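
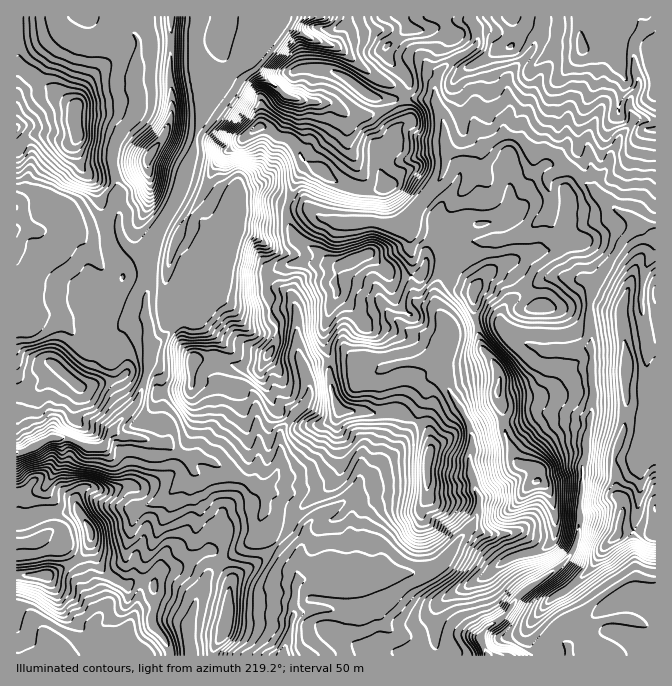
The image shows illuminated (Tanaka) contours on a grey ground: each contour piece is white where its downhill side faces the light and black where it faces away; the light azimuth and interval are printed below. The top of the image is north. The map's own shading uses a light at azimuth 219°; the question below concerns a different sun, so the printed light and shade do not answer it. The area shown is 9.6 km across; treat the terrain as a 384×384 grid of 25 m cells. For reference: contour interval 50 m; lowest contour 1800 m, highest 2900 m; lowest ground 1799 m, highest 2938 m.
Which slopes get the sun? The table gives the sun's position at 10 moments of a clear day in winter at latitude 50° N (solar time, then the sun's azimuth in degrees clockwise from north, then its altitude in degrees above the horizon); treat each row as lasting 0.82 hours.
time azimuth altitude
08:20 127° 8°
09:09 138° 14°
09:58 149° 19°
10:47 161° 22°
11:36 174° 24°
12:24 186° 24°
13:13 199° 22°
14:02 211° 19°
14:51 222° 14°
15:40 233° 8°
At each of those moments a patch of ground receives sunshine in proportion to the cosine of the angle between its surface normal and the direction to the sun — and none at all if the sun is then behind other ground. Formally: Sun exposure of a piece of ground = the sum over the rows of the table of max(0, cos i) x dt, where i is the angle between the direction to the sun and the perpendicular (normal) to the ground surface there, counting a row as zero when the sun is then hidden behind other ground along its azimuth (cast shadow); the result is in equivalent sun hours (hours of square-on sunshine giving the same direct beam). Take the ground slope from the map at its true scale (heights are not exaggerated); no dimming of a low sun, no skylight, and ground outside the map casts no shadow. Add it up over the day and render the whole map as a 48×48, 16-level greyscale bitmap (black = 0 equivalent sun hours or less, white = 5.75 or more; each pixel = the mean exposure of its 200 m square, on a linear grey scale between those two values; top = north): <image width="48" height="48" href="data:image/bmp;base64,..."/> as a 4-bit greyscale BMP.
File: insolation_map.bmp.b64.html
<image width="48" height="48" href="data:image/bmp;base64,Qk32BAAAAAAAAHYAAAAoAAAAMAAAADAAAAABAAQAAAAAAIAEAAATCwAAEwsAABAAAAAAAAAAAAAAABEREQAiIiIAMzMzAERERABVVVUAZmZmAHd3dwCIiIgAmZmZAKqqqgC7u7sAzMzMAN3d3QDu7u4A////AIdmd3d5p2eMy7uJmYZmVndkOv/GV2d3dod5qIh7tFVpqZp3h1QzRndmY1i5eHd2VXi+qHqXVVRGhmdUQhIjVoibxQONp3dmZ53+2pjIeXRFZ2dnVVZUM1nN3VE6/YZ4mf/rnMu5mHZFZ2Z1VVVUQhKO/qQRftlVZP/Hm9pWaJhUaYZ1RVVVQhADnslBA962RREVq5ISNnhzFah4h3d2dlIRFd7FET79rQAATJYjFDWGEDmXiHd3nMczISe+gTr+/zESSnQTEkNGhCWoiYiJvvtjEAAVszOe/7qHhkUiICNFZlWJepmru/yWR4ZnkzM2ZjaJkhMxIhI1RVVrhImqma3JVs/agyVWRkEVRHiIQiEiRVRGvYeHVZh2RVv9gyaVNCUiFlV3djIQFFZmarh2ZXdUSpbNYyMgEgIQAAAAJFRDSJZ2eJh3dnZjWLtlQiJCEQAAAAAAESRXmpmKmpiYdmh1VnYxIyNUMjAAAAABEnmZmZmrzMqqlkaXRnIBIiJIdlIAExA1d2qamZmt7crLuUE0Z3IRIzImdohXl3QmZ3zJmZ1jSt/tyTESeXUiMzI1dpvMvblCiK27qalyN2VDQxIje5dUVVNGdomqqqujaKy7qbmVVxAAAjI2d3VlRENHZkaZY1i1I1eInMpkdTARIkRodWRCNDRXdkeFEAFENniamLo1hVRFVVVnhzISNERWZDIhEjM0R1NDNmlWqGiamHVWlBE0QzRVVAABJFVEVBABQhVnqq/+yXZVQRJFd2VmVSEBRVVEZAAAAXd2i8uYaZVXUzWJqFZmVURWZmZVYyAABHVFadlWmVWKlkesuVZmVmd3ZmdlVDIROJdXd7dopni7q5NEQ0M1ZmZmZmd2VlVUV3aaqGibmsuFabpRETQjZGZURUZWaGZVZ3rbdYmrdohTF5mYVmUyMlVURGVFV3ZVVDNXZFrGITZUEUeby7hCIlVVVXVnVnZVVAOIMAAjISRUQhJGe7ljE0VVVnWIVGZlQ0hhAAAAASZ4mYUzRTRmM4d2eHZ6c0Z1VVZAAAACQzdmVoqEVmRVeGZniYeLpTd1RndTRom91yMyIkV3VmVYqpeL3aeLt0R1VkOK7//v/GFERFVEZUWruszu/pjMllR4eXWf/GI1arU2RWVEMlirutvdtkaahlR+zbqLcyFlNZdFVWU2ZZp6vMzNyFREmXVs/+6mIRNnh0VTQ0UzapqYu2yXqWQROnUynv2CMRI0ZmZqhhKLyZq2rEVnZmUhFVQRA5MAASEBSZdnipqbqri7VrqGdlQyI0MhEQAAASMhAkVniJiaubl4epmFNDMzMyMxEhAAE2m3ITaZiZmqu5uIi5dSAjMzRCMyEQA3qrkgOXWKmZnJzKu7doQQAUQ0RCIyEAObumEWpmU6y6ioe8qpaEEAASRURCIzIRABEAF7ZHpibOtIeLqXd0IRIjNVVCIzIhEQAANXmrvIJYp1ZnZmdmVEZmVVZSMzIiERE2ZSbduHVEaGVlZndGZWd2VVZjMzIiEREVeLlDRTaal3ZmZmeA=="/>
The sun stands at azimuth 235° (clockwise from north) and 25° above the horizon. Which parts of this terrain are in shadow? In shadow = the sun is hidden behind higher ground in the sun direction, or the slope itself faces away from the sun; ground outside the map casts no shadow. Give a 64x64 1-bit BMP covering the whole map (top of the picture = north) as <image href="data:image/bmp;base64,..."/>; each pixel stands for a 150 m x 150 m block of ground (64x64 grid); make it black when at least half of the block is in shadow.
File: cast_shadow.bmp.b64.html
<image width="64" height="64" href="data:image/bmp;base64,Qk0+AgAAAAAAAD4AAAAoAAAAQAAAAEAAAAABAAEAAAAAAAACAAATCwAAEwsAAAIAAAAAAAAA////AAAAAAAAAIAAAAYAAAABwAAADgAAAAPGAAAGAAAAA8cQAAAAAAAAB4AAAAAAAAADgAAAQAAAAAPAAAAAAAwAA8AAAAAAmGAAAAAAAAB4YAAAAAAAAADgAAAAAAAAAPAAAAAAAwAA8AAAAAADgAH4AAAAIAOAA/gAAAAAA4QD/AAAADwDhAH8AAAAPAPGA/gAAAA8B8A//AAAAHwHwP/8AAAAPA/AH/wAAAA8H8AP/AAAACw/wACAAAAAPH/AAAAAAAA8f8AAAAAAADg+QAAAAADwMHgAAAAAAOAgeEAAiAAQ4AB8QAfIABjgAPwAD4gAOMAA/AYfACgwgAH8Bg4AeDAAAfwGAABiOAAD+AQAAAAwBAPABgAAADAIw4CGAAAAEAECAIYAAAAgAAADAgAAAAAAAAICAAAAAAIAAAIAAAAAB0AAAAAAAIGPAAAAAAAAB98AAAAAAAAPzwAAAAAAAA8DAAAAAAAADAAAAAAAAgAAAAAAQAADAAABAADAAMOAAAGAAYABx4AAAMAAAAHDwAGB4AAAAcPAA4HwIAABweALgfAAAAPB4D8A4AAAA+HwfgDgAAAD4PB+AeAABAPw+HwA4AAAA/D48BhAAAAH8PjAOIAABA5x+ADxgAAEMADwA+AAAARgAOAHwAAAAEAA4A8AAAAAAADgAAAEAABAAOACAAQAAA=="/>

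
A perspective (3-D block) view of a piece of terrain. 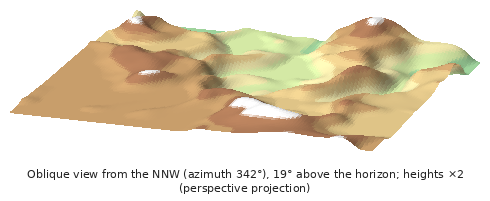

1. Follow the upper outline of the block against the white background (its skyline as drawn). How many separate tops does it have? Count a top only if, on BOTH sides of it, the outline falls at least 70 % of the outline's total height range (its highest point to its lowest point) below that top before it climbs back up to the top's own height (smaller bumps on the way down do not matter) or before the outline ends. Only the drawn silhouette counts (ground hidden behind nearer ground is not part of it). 0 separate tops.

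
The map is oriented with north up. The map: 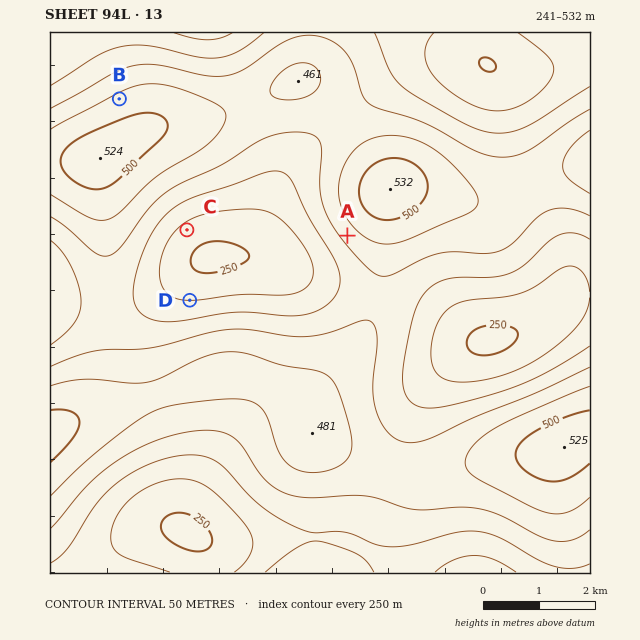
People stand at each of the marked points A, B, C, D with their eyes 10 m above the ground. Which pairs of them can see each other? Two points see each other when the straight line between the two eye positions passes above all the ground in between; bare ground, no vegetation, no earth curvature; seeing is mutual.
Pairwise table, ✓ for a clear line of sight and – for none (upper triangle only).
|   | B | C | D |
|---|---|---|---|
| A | – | ✓ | ✓ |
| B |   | – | – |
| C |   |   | ✓ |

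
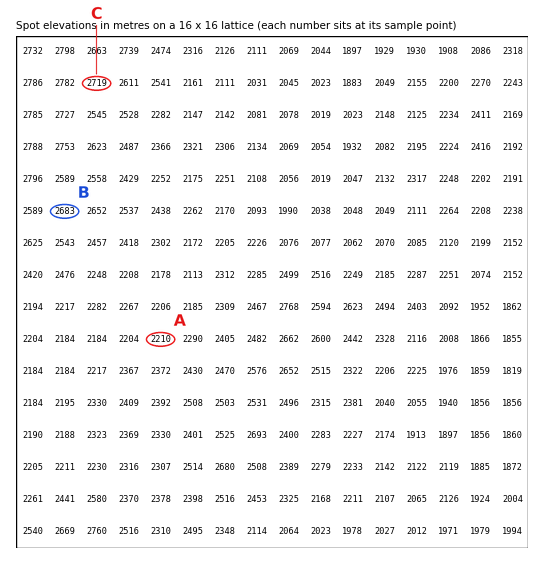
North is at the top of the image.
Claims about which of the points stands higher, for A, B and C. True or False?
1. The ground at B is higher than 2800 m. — False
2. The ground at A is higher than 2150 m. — True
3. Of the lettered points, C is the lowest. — False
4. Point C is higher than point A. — True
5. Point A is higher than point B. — False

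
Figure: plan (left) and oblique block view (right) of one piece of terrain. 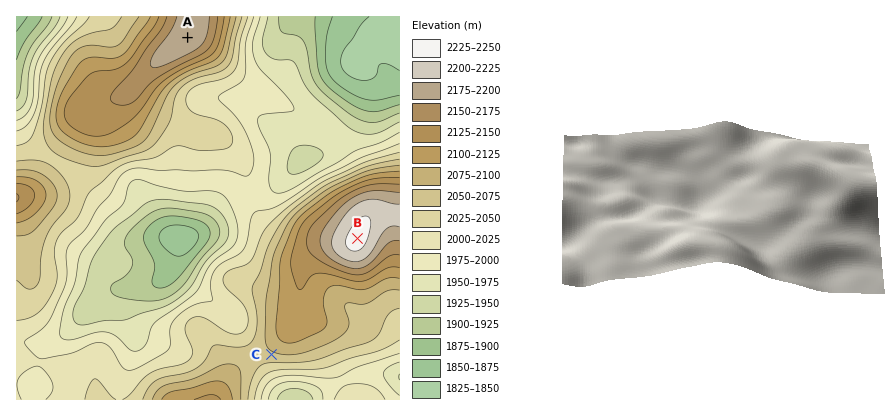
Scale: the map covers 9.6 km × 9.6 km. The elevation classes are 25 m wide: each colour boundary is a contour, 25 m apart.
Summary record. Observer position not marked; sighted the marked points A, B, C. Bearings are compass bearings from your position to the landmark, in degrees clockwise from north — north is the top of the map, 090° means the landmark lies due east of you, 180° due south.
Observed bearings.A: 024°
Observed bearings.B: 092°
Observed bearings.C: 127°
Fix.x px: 103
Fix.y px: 229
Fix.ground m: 1970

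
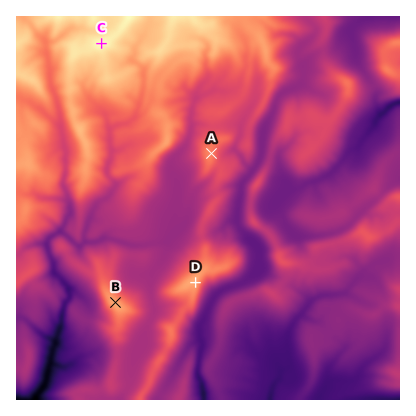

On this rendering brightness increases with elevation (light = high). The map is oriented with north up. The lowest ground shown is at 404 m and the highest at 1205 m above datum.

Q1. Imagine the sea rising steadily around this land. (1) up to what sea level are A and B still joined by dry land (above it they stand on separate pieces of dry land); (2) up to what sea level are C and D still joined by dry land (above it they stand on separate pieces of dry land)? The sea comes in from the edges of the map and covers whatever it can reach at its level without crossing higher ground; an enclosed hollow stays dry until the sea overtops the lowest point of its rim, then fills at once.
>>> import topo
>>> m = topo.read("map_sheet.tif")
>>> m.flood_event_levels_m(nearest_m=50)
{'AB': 800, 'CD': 850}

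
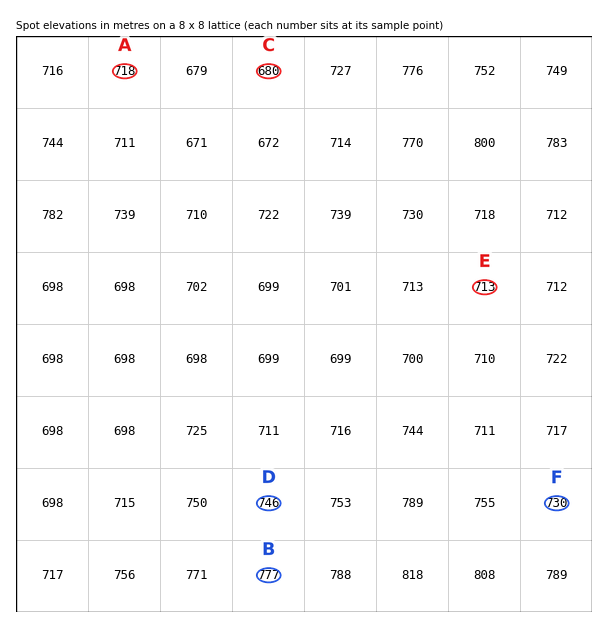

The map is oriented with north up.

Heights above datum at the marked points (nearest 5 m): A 720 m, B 775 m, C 680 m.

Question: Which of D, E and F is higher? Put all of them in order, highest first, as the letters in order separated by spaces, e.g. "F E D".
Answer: D F E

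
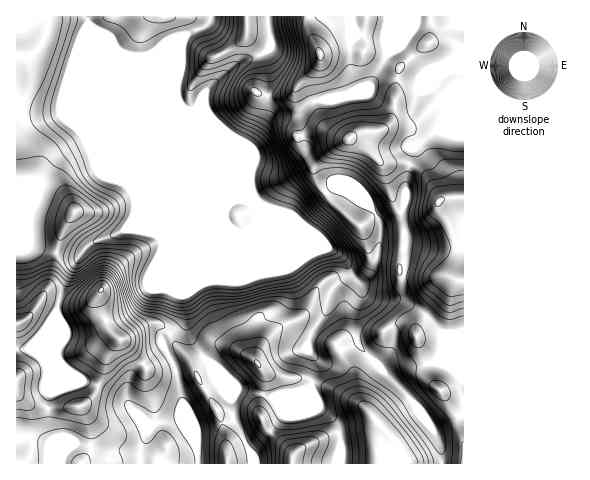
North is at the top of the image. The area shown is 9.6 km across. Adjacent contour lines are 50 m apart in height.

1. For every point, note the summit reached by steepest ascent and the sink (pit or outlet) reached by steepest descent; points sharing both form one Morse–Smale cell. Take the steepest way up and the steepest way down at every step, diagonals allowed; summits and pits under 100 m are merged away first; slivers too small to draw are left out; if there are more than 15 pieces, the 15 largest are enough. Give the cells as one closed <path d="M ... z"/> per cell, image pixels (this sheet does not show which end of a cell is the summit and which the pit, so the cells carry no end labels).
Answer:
<path d="M267 16l-250 0-1 176 22 1-9 23 0 28 23 8 26 4 13-12 34-14 10-16 1-12-2-10-46-110 1-57 10 6 65 64 30 29 1-1 0 2 19 19 56 22 13 0 16-8 5-6-1-15-6-17-7-4-16 2-7 6-17 23-4-2 7-7 14-28 2-33-6-23 7-8z"/><path d="M463 16l-75 1-3 21 2 18-11 24 12-3 31 5 21-9 14-12-17 16-3 8 13 16 5 0-11 28-28 21 0 9-6 19-1 22-4 11-17 9-4 4 0 6-3-13-9-11-15-12-20-6-30 20-9 9-23-7 26 25 39 18 9 9 5 10-18 16-5 21-20 33 1 9 9 8 5 1 12-4 22-14 19 22 37 36 17 25 11 21 1 18 22-1z"/><path d="M90 25l-2 1 0 34 96 234 4 20 0 18 4 10 13 16 33 31 36 9 35-10 8-18 0-8-9-13 0-7 20-33 5-21 18-15-5-11-12-12-36-15-25-24-11-6-7-7 3 19-5 11-7 5-7 0-8-5-10-14-43-104-79-79z"/><path d="M89 60l1 27 44 105 2 10-1 12-10 16-24 9-16 10-18 30-9 25 0 70-8 18-1 34 13 32 0 4-5-2-9-17-14-5-9 0-9 2 0 23 181 1 0-26-14-33-8-41-13-22 3-5 13-7 6-8 1-14-2-14-19-43-1-12-5-11z"/><path d="M440 73l-21 9-31-5-9 1-9 8-21 9-15 5-19 1-18 13-17 1 10 1 7 4 7 23-1 11-8 7-12 5-13 0-15-4-42-17 32 31 9 21 8 8 33 12 9-9 30-20 20 6 15 12 9 11 3 13 0-6 4-4 12-4 6-7 4-31 7-31 27-18 10-26-4-2-13-14z"/><path d="M388 16l-119 0 1 30-7 8 6 23-2 33-14 28-7 7 5 1 15-21 10-9 21-2 18-13 19-1 36-14 8-10 9-20-2-18 3-13z"/><path d="M357 342l-29 17-7 1-6-3 2 13-6 19 7 18 8 6 13 15 0 35 102 1 0-18-11-21-17-25-37-36z"/><path d="M222 374l-2 1 12 25 2 20 18 34 1 10 86-1 0-35-2-4-19-17-7-20-10 5-14 1-15 5-22-8-12-1z"/><path d="M185 301l0 17-2 7-18 12-3 5 13 22 8 41 14 33 1 25 54 1 0-10-18-34-2-20-8-21-25-28-10-16z"/><path d="M38 192l-22 1 1 157 12-2 17-19 11-16 7-26 16-30 0-2-7 1-35-8-9-4 0-28z"/><path d="M56 314l-13 20-14 14-13 2 0 89 18-1 14 5 6 13 7 7 1-5-13-32 1-34 8-18 0-59z"/>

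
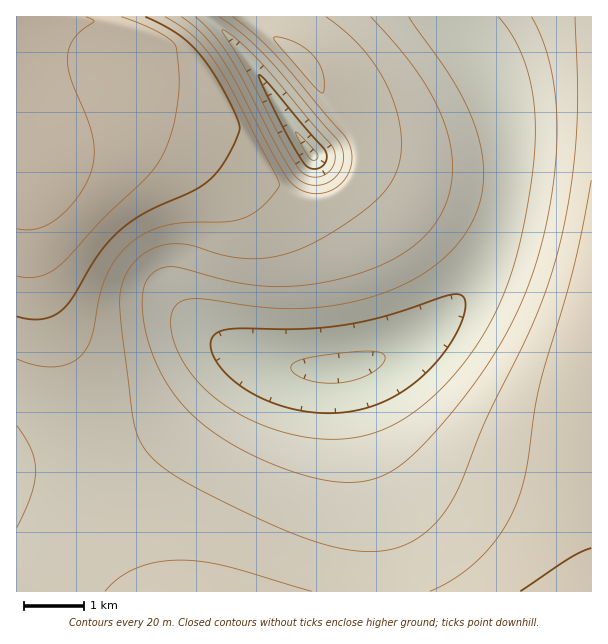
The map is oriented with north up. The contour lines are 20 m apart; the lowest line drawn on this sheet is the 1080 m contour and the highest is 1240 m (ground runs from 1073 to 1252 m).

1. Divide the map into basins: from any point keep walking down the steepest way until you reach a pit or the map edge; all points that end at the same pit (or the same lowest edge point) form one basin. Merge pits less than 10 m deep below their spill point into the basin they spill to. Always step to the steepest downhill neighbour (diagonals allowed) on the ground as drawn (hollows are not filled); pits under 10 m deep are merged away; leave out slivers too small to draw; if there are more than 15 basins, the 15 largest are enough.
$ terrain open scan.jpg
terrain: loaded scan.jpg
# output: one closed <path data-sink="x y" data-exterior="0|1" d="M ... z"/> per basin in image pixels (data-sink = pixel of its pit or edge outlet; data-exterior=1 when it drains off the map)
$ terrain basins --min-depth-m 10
<path data-sink="339 368" data-exterior="0" d="M591 16l-342 0 6 8 18 12 25 23 58 79 4 24-6 17-13 14-21 9-15 0-11-3-51-33-43-24-27-10-27-6-41 1-72 24-17 2 1 439 575-1z"/><path data-sink="312 155" data-exterior="0" d="M248 16l-231 0-1 136 17-1 72-24 41-1 27 6 27 10 43 24 51 33 11 3 15 0 16-6 14-13 6-10 4-11-4-24-58-79-25-23z"/>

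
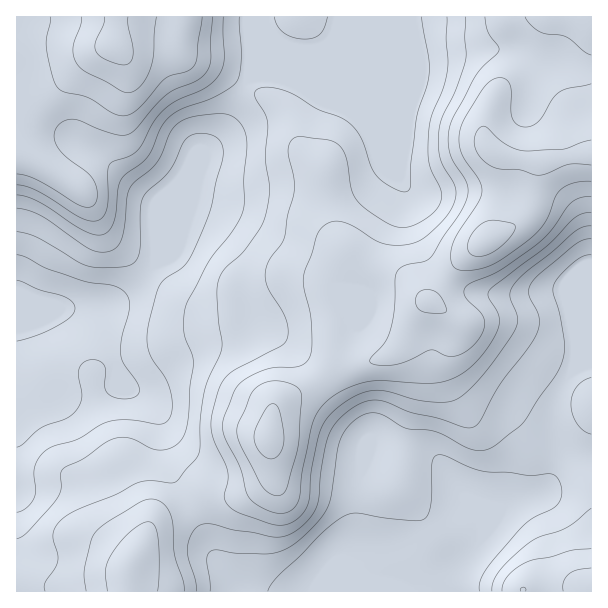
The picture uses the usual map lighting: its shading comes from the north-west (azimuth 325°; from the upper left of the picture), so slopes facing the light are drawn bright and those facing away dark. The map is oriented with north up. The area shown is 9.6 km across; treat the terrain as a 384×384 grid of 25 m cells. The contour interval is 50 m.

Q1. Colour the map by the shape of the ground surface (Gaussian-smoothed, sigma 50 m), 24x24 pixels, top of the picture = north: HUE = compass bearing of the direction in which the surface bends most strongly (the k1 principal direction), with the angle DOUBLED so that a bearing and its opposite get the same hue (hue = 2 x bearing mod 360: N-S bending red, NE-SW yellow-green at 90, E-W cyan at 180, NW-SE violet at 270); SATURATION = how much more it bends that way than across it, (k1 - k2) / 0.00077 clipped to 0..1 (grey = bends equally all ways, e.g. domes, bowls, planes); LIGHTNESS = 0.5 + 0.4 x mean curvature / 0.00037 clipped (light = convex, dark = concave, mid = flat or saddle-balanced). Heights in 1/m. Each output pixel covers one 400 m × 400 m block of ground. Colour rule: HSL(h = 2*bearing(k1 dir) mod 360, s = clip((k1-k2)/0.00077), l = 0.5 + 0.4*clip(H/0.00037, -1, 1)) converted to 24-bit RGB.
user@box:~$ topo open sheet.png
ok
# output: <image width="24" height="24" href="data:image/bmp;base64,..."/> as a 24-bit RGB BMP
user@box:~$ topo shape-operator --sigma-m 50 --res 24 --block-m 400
<image width="24" height="24" href="data:image/bmp;base64,Qk32BgAAAAAAADYAAAAoAAAAGAAAABgAAAABABgAAAAAAMAGAAATCwAAEwsAAAAAAAAAAAAAb3K1aliud1mgbG2l6eGnaJxgtN+wgEnJYSJ7eWNOtqs7Rm08UHtxf4B/gHp6gXFvgGVme5BvO3CpAG3f2uDx46/sV1HWrbjVhk2AdUVQUI1ZTLGz5by+39arhMNHNxQsZydKiHBVx3I0eLcjGWNAV3VYf3Rnf21sim99mKR+T4t4EWdRJaUl25N+Xn+hiaduWyPNtZfWoLDOSZ64bbKL99rOv0+ughaNg0V3jkdIx2M26PF6EW9MJmBWe3tbeHxXWZNXgrWOc26eUH2BHW5GmMBUkGN4qG5LJzFBlqhHnKxiZYagYHyV6t3G5RrnvB3KfmbW1VXm2r7N4PDbVZLvCjasZFmuqoWpesOHT6SDcFp4gXVtRXlMQ4IpWEo4v5lUOyxqmb5bb6BIcXw7QYItpMQxlBx8kom6VyePyip/6PG/4fe5Oj2GGiZ6Q1OauJG0vc2mUkd+bDlJi3lBentVbohKNmpghrpvITe7w9Xaj3PPvI3Il7yrTaKpXkSpqjZmTws0t79X6vjH7/CvOm19GzRdQFR5j6Nsz692URZDiS4rgMZbV5ibhrCbQnSSi5lJM3dVYKg+ZUtuj7CHxre9dlOlRR9ZpRmOoIDZw+bp8vHZ5MizpDphEiUkJEg+dVszsUgLTR82gs+Fk9awUXame6CAUjZ5rINxbIdqZHtOTGw/S7Mmiow6eyM8RCJJSW6MjsaQn4t09OfEz3J5+CyXkjFSEiEZRT8ht5NTZb6petyRe6VxUGh8k5ByLjqCoresjHqOh3GFfoxvhKRRZ0c1WCwtR4RyOquriL6nl8XY6+vg64bu9U/r/3/pmiHnMMDDdsanjbOCdrtAYZNQS2xzjY9wMn6Ga7CNenKcjXqmjJGlpX6mdy+PnHiiX6Z+MnhYSsQlOYsjwLsrdyA54SZXkn3Pzqr7zr/1epTLoH3I3aaeS6NZQHx7YpKFW5udSYJrT4JPbIqNlXyFl1yHXj6drJatnIeiYHCTkbJaU4BBc3g1Vy9AvsNufbtqQ2BswmCFvGZfYkVb5cSnprfQP3CnTaqZS5WqXlaBe4B4UXlNcWpDgINSRERonZl7n4SGaV+Tu6aAfmKGeWJfUVNqm9NzpG1ZU3V6bDyC4IWRfMzVzfjs07LpemTZf4jJTimYeHOAeUU5cEkocGQpYnMlLGgqNaxiiLC0gD66zLOdeVOem3eaYYKhpMSJhXRselhtMlp3tNy726GadUkAMyoASFkALj8QKhxQf3+AbkhypHGgrm6grLJwN+KJLbKQMXFHPUp+zrKukVO8m5GyeoKtq3p7oXp6YZSyV7fcfcS7ywmZ/3qy6KGZq8A9MlwdCEURFEsdVH6dik57mEs5xfCNS+uxLkOEa31/KXRqZphQommIlm9vkFlYoaB9rsO2esfLPLO+Yj6cXxfV9tX19dbw+sz/3qziRK2pDBcpWzY8VRwqzdZo0v/MH7rCICRmf3+ASHB9U3Rbc3hWjlxnoauHd65yh8lxg5JnWmVNKkhJKUFWvGtd78Sn0WS5+tHkwXrhJAaGOyNNaNrZzf7s3fXWURtOES4nYYFsVGV+aV+BfWhlZIFdrqNfu7hWjM1CUXVbdlRpTjBHIR4SOk4P/9QSh30936Vbzx1PVSZxfrf/zP/5lebQ/QBP5ABQLq5bDXtnXHOBRFV/n2edmG55i6dws8afuMyeOUNzdk1iSxx+tCylnYtJtexuYLuFpnfD2XrkjFvif8uVcLw0QBAQdhcb5LmNnNibGkhgLlNGNEtKU3JZpJqDqNCwjsGzzailYySEf36ADRFek0vH1dDi1/Tdc73lc2bSsm/GkIjPsZNuni8yVDJboGWE6uGR2MM+HhUcITghK2dFPoFROr1HlNN6YY5mqUQzhUVyf3+ADSViSZDJ28rE+e2/Ol0zSTQ/qZJaaIlfjnKIylWrd0+baXWG5cyq24+dhiuuQqN3FbCfP8LTgM62o7NMd0Q+gXFpgH9/gIB/J1p0J3VwjJtY/d/OuFibNFN2l6aAjm6FcGl8lEqaxVaVkYJqu9+YuIXUtTfm1uvrKc7vHXeThYZbgXNrgH9/gIB/gIB/gIB/Z2+AGTRKPZ89zeKJ5IWtYkGLc41ajXBVaWOHQkebp4LS08rhz+nRZj20p3DSvOOlUGSyHBt1gH9/g3VjdYRlf4B/f3+Af4B/bGGAMS1wh7BWkKoZhGMVlF45c3hPmYBUZ2t+S3F4Q3BG1cBg2cdrWj1/vU9d7uyuOWd8Ih1ihVeLrY2IeKSQZ3iCf4B/f3+AWUp/RFmCnIBru3eKu46+gIy0c3mqgaSr"/>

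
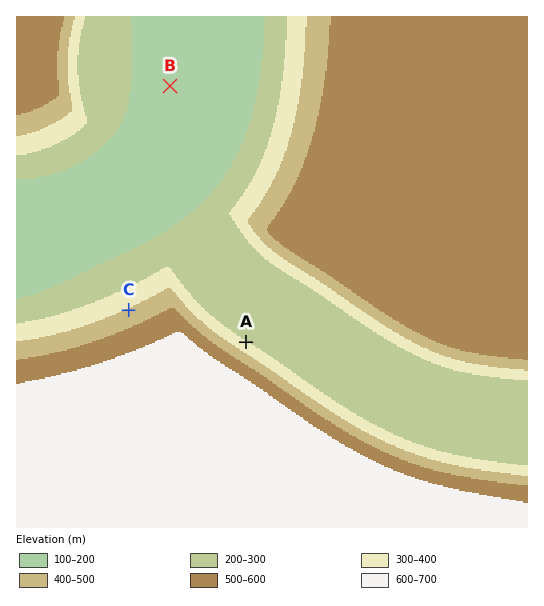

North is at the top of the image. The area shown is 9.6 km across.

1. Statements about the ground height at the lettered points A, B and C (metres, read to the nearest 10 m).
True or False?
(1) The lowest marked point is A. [False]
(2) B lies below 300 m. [True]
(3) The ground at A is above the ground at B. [True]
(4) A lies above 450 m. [False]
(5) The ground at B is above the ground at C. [False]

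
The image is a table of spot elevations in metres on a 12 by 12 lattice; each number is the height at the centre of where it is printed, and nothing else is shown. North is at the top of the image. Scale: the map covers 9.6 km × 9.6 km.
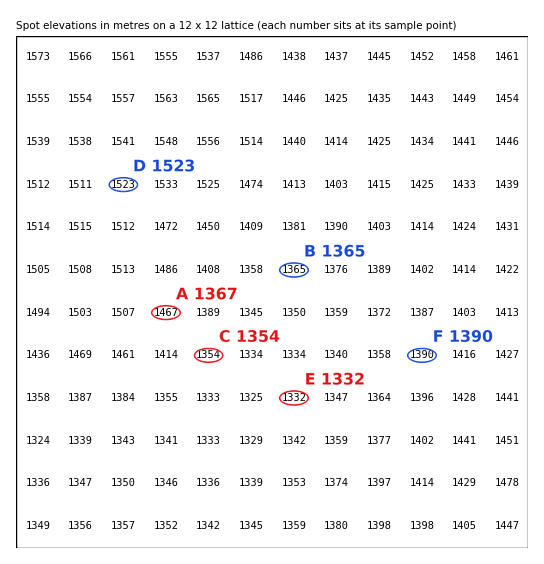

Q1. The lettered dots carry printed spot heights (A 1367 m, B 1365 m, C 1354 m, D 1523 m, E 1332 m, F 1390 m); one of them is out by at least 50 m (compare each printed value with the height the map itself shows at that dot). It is A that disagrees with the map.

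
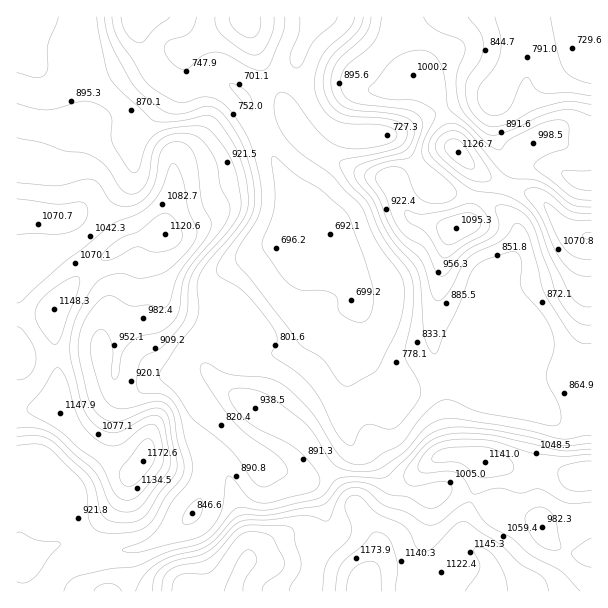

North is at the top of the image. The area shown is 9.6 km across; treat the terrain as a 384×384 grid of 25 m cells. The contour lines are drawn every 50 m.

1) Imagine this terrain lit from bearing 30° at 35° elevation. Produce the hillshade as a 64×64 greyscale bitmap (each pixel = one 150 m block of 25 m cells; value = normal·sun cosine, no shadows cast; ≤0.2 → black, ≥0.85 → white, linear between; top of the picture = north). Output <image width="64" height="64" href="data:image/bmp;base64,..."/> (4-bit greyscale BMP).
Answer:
<image width="64" height="64" href="data:image/bmp;base64,Qk12CAAAAAAAAHYAAAAoAAAAQAAAAEAAAAABAAQAAAAAAAAIAAATCwAAEwsAABAAAAAAAAAAAAAAABEREQAiIiIAMzMzAERERABVVVUAZmZmAHd3dwCIiIgAmZmZAKqqqgC7u7sAzMzMAN3d3QDu7u4A////AJmZiZqruql2aJqpmZmYiIiIdniaqpmZmZmZqqqaqruqmZmZqru7qYeJq7qYmYh4iYh3eKuqmZmZmZmaqqq7u7uZmZmru8y7qqvMypiZiImZmIiJq7qqqpmYiJq7vMzMu5mZmqqru7u7zd3LmJmZqqqpmZqruqqqmYh4m8zN3LuqiIiZmZmZmqvN7cuZmaq7u6mZqqqrqqqYiIm83N3LqZmIiIiHdmZnirzdy5mau7u6qZmZmauqqqmJq93czLmIiIh4iIdlREVoq7u6mazdzLqpmYiJq7u7qpq93cu6mHiIh3iIh1VERWeZqpmJvf/ty7qYdorMzMy6q83MuqmHeIh3iJmHZURFeImZmIm+/+7dzKdnnN3dzLqrzLqZmHd3eHeJmYdUREZ4iIiIeL3u3d3cp3i93czLqqqqmId3ZVVmeJqphlQ0Vnd3eIh4vNzMzcuYm97cu6mZmYh3ZmZURVWJqph1MzRnd2Z4h3i8y6q7qYm+/tuYd3d3ZlVWd2VVVZqqh1MiRnd3Z4mHeby6mZmHit/+2odlVUREVWeIdnd3qql0IRNoiIeJqpeKy6mYh2ec7+26mGVDM0VniZmImqqZh0IBNomZmazLmJvLmHdmaL3ty6qph2VVaJq7uqvN3WZkIANpqpmrzduZvLqGZVV6zduZq6mJmqq7zd3d3v7uRDEAN6vLqazd26vLp1RFV5vduYmrqZq83d7v/u///u4yEAJ7zcuqvd3LvLp0RFZ5vdypmqqpms3u//////7bvEMiNq3d3LvN3czLp0NFeKvNy6maupmavN7//+7ty6mZZlVpzd3MzM7t3Lp0NGiavNzLqZqqmZq7zd3cy7qpiIiIiJvN3Lu83v7cp1RHmrvMzLqZmqqZmau7u6qpmYh3iKmZq83Lqqze/tqFRYq7zMzLupmamZiImqqZmZmYh3iIqpmrzLqZq83duGVpvMzMzLuqqZmZh3eJmYiJmZiHeImpmavMuYmqq7uXZ5vMzMzLu6qpmZh2ZniIiIiZiIiImZmIq8y5iaqZmYd5vMu7u7u6qqqZmHZniIiIiJmYiIiZmIibzKmJmYiIiJq7qqqru7u6qpmIdmeJmZmZmZmIiIiId5u7qYmYd3iJqqqZmZqru7qpmZh3d4mZmZmZmYiHd4dmirqYiId2d4mamId4mru7qqmZmId3iZmZmZmZiHZmdlaKqpiIh3Z3eJmHd4mru7qpmZmYh3eJmZmZmZiHZVZ2VomZiHd3d3d4mId4m8zLqpmZmZiHd4iZmZmZmHZUVXZniZiHd3d3eImZiIm83LqZmZmZiHdmeJmZmZmIZTRViIiZiId3d3eJqqmZm83LqZmZmZmIdlZ4iZmZiIdUNFaZmaqYh3d3d4q7qZq8zMqpmZmZmYh2VWeJmZiIdlRFZ5maqqmHdnd3iquqq7zMupmZmZmYiGVFZ4mZmIh2VEVnmZqqqYdmZ3eJmaqrzMupmZmZmZiHVDRXiZmYiHZURWaZmaqphmZnd3iHiau8uqmZmZmZiHZDI1aIiIiIdkM0VZmZmqmHZnd3d3ZnmruqmZmZmZmHZCEjRnd3eIh1MiRViIiZmZmHd3d3dlV4mqmZmZmZmIZCASNFVVVWd2QiNFaIiIiZmZmIh3eHZVaJmZmZmZmYdTABMzRUM0VnYyE1Znd3d4mZqpmIiaqXZmeJmZmZmYhkEAJERWVEV3dTEkeId3d3iJmqqpmau7mHZ4mZmZmZh1MQJGZomIial0EDeruIiZmZmqu7qqu7u6mHiZmZmZiHQgFHmavMzMuVIBa97qqruqqqvMuqqru7qqmqmZmYiHUxE2m83czdyVIASu/+zMu7qqu8y6maq7qru7upmIiHUxAUi83Luqp1MiWu/+7Lu7uru8zLmJqrqqu8y6mYiHUxACWby6h2VURXi+/+3Luqqqu7zLqHiauqqrzLqYh3VCIjWKu5dCEkaavO/9upqqqqq7vLuXZ5q6qrzduph2VERXirzKcxAUi83M3cqHeqqqqqu7uoZnmrurvd25h2VFaKvN3shBAEjO26mZh2Zqqqqqq7u6h2iru7zN3Ll1RWis3d3dtzEkjO7Jd3dmd4qqqqqqq6qYirzMzN3cqGRXm8zMzMuGRGnO/rmIh3iZqqqqqZqqqZmr3d3N3tuWVXrMupmZl2VnrP/+y7qpmaqqqqqpmqmZmr3u7d3u2oZXq7p2VVRDNGi+//7cy7u6qqqqqqqqqpmrze3d3u3Jdmm7pkIhEQEjWL3/7cu7vMzLuqqqqqqqqrzd3cze7Kh2irp0ERAAASNXrO7bqqq8zd3buqqqqqu8zdzLvN7bmHebuVMiMzMzRWes3LqZmrzN3uuqqpmaq7zdy6mrzLmHeKuoUzRmdmZmeKu7mYiJq7zd2qqZmZqrzNy6mJqqmHZ5q6dUVomYh3eKu6mIiImaq8zKqZiImavMy6h3iZh2VXmqmGZomZmZmau6mIiImZqquqqZiIiJq8zKhmeIh2VFeaqYd4mZmZqqu7qYiJmZmqqqmZiIiIm8zLl2eIh2VEV5mZiImqqZmqu7qpmZmZmaqqmZmIiIirzduYiZmHZERomZmZmqqpmZqruqqqqpmZqqmZmYiIiazdy5maqYdURXiZmZmqqpiImqu7u7uqqZmqqZmZmIiJvMy6maqph1VXiaqpmZmZh3iaq7u7u7qpmaqpmZmZiIm8zLqZqpiHZWiaqqqZmZh2eJqru7u7uqmZqqmZ"/>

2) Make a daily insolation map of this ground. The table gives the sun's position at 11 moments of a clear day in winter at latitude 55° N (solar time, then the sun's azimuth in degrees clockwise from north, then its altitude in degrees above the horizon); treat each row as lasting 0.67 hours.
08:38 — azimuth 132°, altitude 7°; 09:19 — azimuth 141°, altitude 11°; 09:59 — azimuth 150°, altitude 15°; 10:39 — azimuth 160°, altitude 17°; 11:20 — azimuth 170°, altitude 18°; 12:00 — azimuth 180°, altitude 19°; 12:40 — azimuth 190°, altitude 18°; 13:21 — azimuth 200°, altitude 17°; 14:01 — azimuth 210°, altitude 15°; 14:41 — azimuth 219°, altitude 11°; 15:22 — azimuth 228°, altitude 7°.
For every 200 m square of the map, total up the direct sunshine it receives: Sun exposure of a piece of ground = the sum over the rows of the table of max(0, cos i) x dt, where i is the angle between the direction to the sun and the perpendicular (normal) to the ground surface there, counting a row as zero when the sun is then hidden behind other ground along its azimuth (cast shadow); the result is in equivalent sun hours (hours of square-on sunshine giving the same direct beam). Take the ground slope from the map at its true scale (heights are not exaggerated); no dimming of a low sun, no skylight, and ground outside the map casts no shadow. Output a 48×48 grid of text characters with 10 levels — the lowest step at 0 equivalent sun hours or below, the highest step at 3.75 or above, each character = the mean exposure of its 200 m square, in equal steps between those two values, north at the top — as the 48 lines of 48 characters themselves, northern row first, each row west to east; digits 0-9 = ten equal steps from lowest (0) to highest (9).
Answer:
444444443333333455554444433333444333333444444444
444444432222223467765654321112444322223444444444
444445432233434567876654321012333233344444444444
444455432234555667887544321123322223455554444444
344444443333566556676533333333333333566543444333
333444433222345434455433444443345544455433333221
333333332211111112344323466666677765433333221000
333333333211000001234432468999998764321222100000
333333344431000011234543257999998641000000000122
333334444431000122224554224555445420000000012444
333334433331001222233566421110000232111012356543
333333333333233332233456752000000477631135777654
333332222334434443333456776310001489974212444566
333322222223334444333445667765433358998521000134
112222332112344443444444556788753223578875200000
111123331001344433455444455678753100012589851000
443344431012333335676544445566764210001257885100
666665432233333457876444444456777653356555776411
666654322445555789865444444456788776899986666655
555433235556678998644444444445789867999976567777
444322467666778875334444444445678767877655567777
433224677666677643223444444444566667665544456677
332135676666655432223344444444455556654444555666
322356666666554443222334444444444456654445566666
434566665666665444432234444444444456554445566776
556666655666776555543223344444433455544444456677
566655555667776555665433333444333455444444445667
555544444567765344555543223333334454444444444566
444444444566654333333333233333345554444444444455
333333344555544332112223333333455555445554444444
333333344432234542111222333333445554455444444444
233333333200023554212222333333333333333333344444
444433222000022356643222233333322221000012233444
777642110000232246775432223332222110000000000133
999963100011343224687654222332221100000000000000
999985311223333322467766421233211000000000000000
667898632234433442245666531001100123432111110000
344689853356644453223445541000001479976554443211
334567765578875444211112331000025788777886555555
544455667788775443100000011000124554456777667778
554444568877654332000000002321111222234556777788
555444578886543221000000014542101111123334555666
555555678886310000000013334443222211221123344445
555555677763100000112344433333334322331012234555
554444554320000001333333332222334334454222212455
444332211100000013345444433212343334455432111233
444332111122111233456665544323444444443333322222
444333233344433334455555444434444443333344444433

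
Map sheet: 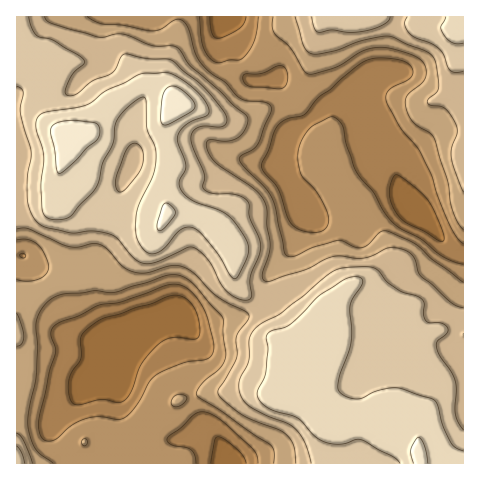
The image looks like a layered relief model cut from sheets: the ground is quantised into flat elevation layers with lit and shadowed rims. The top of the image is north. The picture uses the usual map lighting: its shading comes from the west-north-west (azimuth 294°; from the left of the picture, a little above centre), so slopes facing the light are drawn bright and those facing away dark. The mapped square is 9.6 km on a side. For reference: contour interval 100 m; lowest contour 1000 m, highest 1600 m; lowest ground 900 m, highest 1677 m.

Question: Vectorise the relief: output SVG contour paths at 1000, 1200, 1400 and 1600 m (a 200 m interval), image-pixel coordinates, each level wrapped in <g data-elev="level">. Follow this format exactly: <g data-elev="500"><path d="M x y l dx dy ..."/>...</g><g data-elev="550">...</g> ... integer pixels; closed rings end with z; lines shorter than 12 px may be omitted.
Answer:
<g data-elev="1000"><path d="M211 463l4-23 1-3 2 0 7 3 13 10 5 6 3 7"/><path d="M74 404l-3-2-2-7 0-14 3-9 9-12 0-21 1-5 5-5 16-11 48-14 18-8 12 0 9 6 6 9 3 10 1 12-3 5-4 1-21-1-13 6-17 19-11 29-8 10-6 1-15-4-21 6z"/><path d="M439 241l-14-9-19-9-9-9-6-11-2-9 1-9 5-10 4 1 10 6 13 12 7 8 15 33 0 6z"/><path d="M246 17l-2 6-5 5-12 7-9 3-3 0-3-4-2-17"/></g><g data-elev="1200"><path d="M53 463l-13-9-5-5-4-11-3-13 1-16 7-34 2-28-2-24 5-13 8-10 12-5 34-4 21 1 48-16 9-1 9 1 10 6 29 33 2 5 0 14 3 20-1 6-6 9-18 16-4 7 0 4 73 49 4 7 0 11"/><path d="M82 445l2 1 3-1 0-4-1-2-4 1z"/><path d="M173 406l5 1 4-3 4-4 1-3-6-3-6 2-4 6z"/><path d="M463 282l-31-23-16-15-30-13-6 1-11 12-7 4-6-1-13-6-6-1-25 8-17 8-8 0-3-5-8-42-4-12-8-10-21-21-4-7 2-4 12-5 5-6 13-32-1-7-6-3-16-1-7-2-16-16-18-13-10-13-9-29-7-8-6 0-14 9-9 2-29-6-21-1-15-7"/><path d="M17 240l11 0 10 4 7 11 4 12-3 7-7 5-12 2-10-1"/><path d="M273 17l-1 9 2 7 16 14 14 23 4 4 6 0 21-6 26-16 15-4 12 0 14 3 13 5 8 6 3 7 0 8-4 6-15 13-2 5 1 7 3 8 4 6 17 11 4 5 14 43 4 28 6 13 5 8"/></g><g data-elev="1400"><path d="M25 463l-3-10-5-7"/><path d="M463 430l-5-7-3-9 1-25-1-10-4-8-11-15-4-9 1-6 10-8 0-6-7-4-13-1-3-6 0-12-2-5-24-9-12-9-11-12-10-2-24 1-12 6-48 39-18 10-9 6-5 11-1 22-9 21 2 12 7 10 18 10 22 9 9 7 8 13 6 19"/><path d="M119 192l-2-2-1-5 1-12 10-25 5-4 5 0 3 2 3 6 0 7-1 8-4 7-11 13-4 4z"/><path d="M17 86l4 3 2 2-3 22 11 39-4 26 1 24 3 12 7 9 8 4 24 6 22-2 19 4 7 4 16 20 11 5 13-2 30-15 6 1 7 4 8 9 12 23 6 8 14 8 5 0 4-1 2-4-2-18 9-21 2-10-2-9-9-20-1-14-4-4-8-4-23-1-10-5-1-3 2-7-1-6-13-33 1-8 6-5 8-1 14 1 5-3 2-7-7-11-18-21-30-25-6-1-20-1-20-4-4 2-6 13-5 5-19 7-16 13-5 2-4-1-2-5 5-12 5-7 8-7 1-3-4-5-26-15-18-6-4-7-3-11"/><path d="M312 17l2 11 4 4 15-2 18 2 16-1 11-4 9-5 3-5"/><path d="M407 17l-2 8 5 9 7 4 15 6 7 5 4 5 5 13 3 4 4 1 8-1"/></g><g data-elev="1600"><path d="M428 463l-4-19-4-6-2-1-7 12 2 14"/><path d="M158 230l3 0 4-2 10-14-1-5-7-6-3 1-2 4-5 16z"/><path d="M58 173l3 0 5-3 21-22 10-8 3-9-3-7-27-4-11 2-7 4-1 7z"/><path d="M165 125l23-12 7-5-1-5-4-6-8-7-7-4-8 2-4 8-2 23 1 5z"/></g>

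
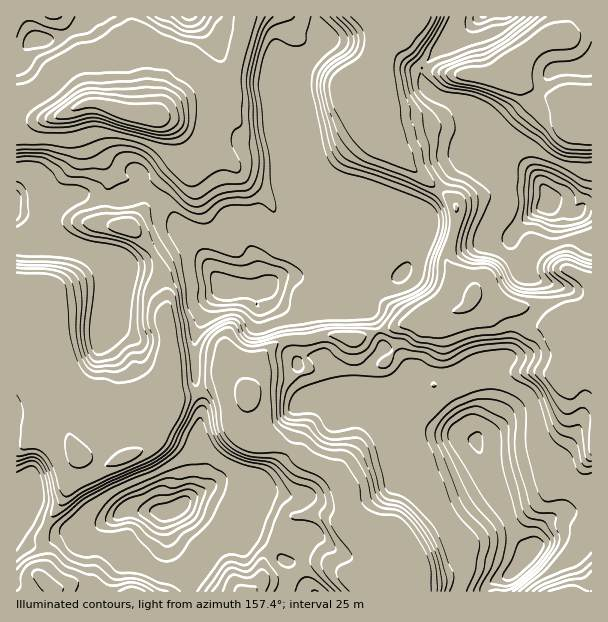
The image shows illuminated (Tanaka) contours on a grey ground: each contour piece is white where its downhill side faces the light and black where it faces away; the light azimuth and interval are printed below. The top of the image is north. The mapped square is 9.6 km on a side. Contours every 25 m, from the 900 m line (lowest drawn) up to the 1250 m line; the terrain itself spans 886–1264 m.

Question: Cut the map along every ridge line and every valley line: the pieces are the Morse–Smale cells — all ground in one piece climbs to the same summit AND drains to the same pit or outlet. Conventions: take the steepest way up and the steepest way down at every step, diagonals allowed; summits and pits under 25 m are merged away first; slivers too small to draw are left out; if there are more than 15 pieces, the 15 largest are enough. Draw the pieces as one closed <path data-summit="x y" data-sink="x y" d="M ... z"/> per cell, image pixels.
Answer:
<path data-summit="227 293" data-sink="150 116" d="M315 16l-69 0-10 46-10 22-10 7-19 3-17 6-24 16-27-2-30-11-12 0-2 2 5 27 8 21 19 22 11 5 24-2 23-19 1-19-8-18 6 6 7 15 3 10 0 14-2 4-19 21-5 9 14 12 6 14 24 27 22 38 43-2 11 12 19 8 35 0 4-2 4-12 7-7 28-11 18 0 10-6-13-21-4-15-6-12-11-7-15 0-40-40-10-19-4-18 0-24-8-20-2-16 4-9 6-7 15-9 13-14z"/><path data-summit="530 554" data-sink="249 393" d="M378 331l-16 6-42-1-15 4-21 0-14 8-14 15-6 18-2 26 4 10 15 23 30 11 12 11 18 7 4 4 23 49 9 10 23 6 11 10 13 25 1 19 74 0 6-9 18-7 21-24-12-13-28-57-14-41-38-11-25-16-16-6 13-28 0-6-4-11-10-9-14-6z"/><path data-summit="530 554" data-sink="474 293" d="M474 295l-4 7-9 8-20 4-15 8-13 0-32 8-2 6 3 12 14 6 10 9 5 16 6-5 17-1 18 5 8 6 10 24 2 15 4 9 0 12 14 38 28 57 13 13 4-6 0-6 6-13 7-7 13-8 12-1 19-7 0-168-13-6-4 1-15-5-15-7-17-12-34-1-15-6z"/><path data-summit="17 201" data-sink="77 456" d="M17 217l-1 68 13 7 5 7 0 6-8 12 2 19 13 18 18 6 3 6 6 24 0 42 8 23 25 11 7-2 24-11 0-13-12-23 1-6 29-27 18-10 0-77-6-28-6-12-4-3-24 11-8 9-27-21-33-11-24-1z"/><path data-summit="549 204" data-sink="474 293" d="M503 156l-20 0-19 6-13 11-12 16 18 18-3 26-8 24 2 7 6 9 28 28 21 6 25 0 17 12 15 7 15 5 4-1 12 6 1-132-8 1-8 9-7 0-18-9-4-13-12-18-11-10z"/><path data-summit="176 509" data-sink="249 393" d="M230 385l-15 0-17 8 4 11-3 19 3 51-6 17-6 6 11-1 23 10 14 13 11 16 23 13 9-10 9 0 13 4 68 48 37-14 2-3-7-16-13-16-27-9-9-10-23-49-4-4-18-7-12-11-30-11-15-23-4-10 0-14-3-3z"/><path data-summit="227 293" data-sink="371 84" d="M372 16l-55 0-1 4 10 15 2 6-13 14-15 9-6 7-4 9 0 10 10 26 1 33 11 24 42 44 15 0 11 7 6 12 4 15 14 20 17-31 3-28 15-23-16-11-32-29-31-42-2-14 4-5 10-4-2-4 10-36 0-12z"/><path data-summit="549 204" data-sink="591 120" d="M425 64l-4 5 0 8 5 10 14 10 25 7 11 10 11 11 7 22 7 7 23 10 11 10 12 18 4 13 18 9 7 0 8-9 8-2 0-84-2-3-15-12-35-10-31-20-56 0-21-4z"/><path data-summit="549 204" data-sink="371 84" d="M410 16l-37 1 7 15 0 12-10 36 2 4-6 1-6 5-2 12 33 47 32 29 17 10 11-15 13-11 19-6 21-1-10-8-7-22-11-11-11-10-25-7-14-10-5-10 0-8 3-6-22-21-18-1z"/><path data-summit="176 509" data-sink="77 456" d="M197 392l-20 5-3 4 0 6-5 10-26 33-39 16-26-9-12 38-20 32 7 3 16 0 12 4 8-2 13-9 12-5 14-10 7 0 6 3 29 1 10-6 16-15 6-17-3-33 3-37z"/><path data-summit="36 39" data-sink="150 116" d="M131 16l-45 0-5 9-19 12-14 3-15 0-17 22 0 58 31 0 22-8 18-9 12 0 24 9 20 3 1-13-4-24-10-34z"/><path data-summit="227 293" data-sink="249 393" d="M354 286l-7 3-7 7-4 12-4 2-41-2-13-6-11-12-49 4-12 14-10 24-2 40 4 20 2 0 15-7 15 0 15 5 3 2 5-21 6-12 11-11 14-8 21 0 15-4 42 1 13-5 3-5-5-10-19-18-2-8z"/><path data-summit="17 201" data-sink="150 116" d="M84 104l-31 14-37 4 1 88 21-2 39-14 24 6 22 0 20-10 16 10 9-14 14-15 0-24-12-23-1 2 7 14 0 16-8 10-13 10-8 4-19 0-11-5-15-17-10-17z"/><path data-summit="189 17" data-sink="150 116" d="M245 16l-113 0-2 28 10 34 4 36 12 2 24-16 42-12 7-8 7-18 8-29z"/><path data-summit="227 293" data-sink="474 293" d="M440 190l-16 22-2 24-16 33-8 8-29 3-12 4-5 7 3 11 5 5 8 3 5 7 5 14 26-7 22-2 15-8 20-4 9-8 4-6-2-6-18-17-8-13 8-27 3-26z"/>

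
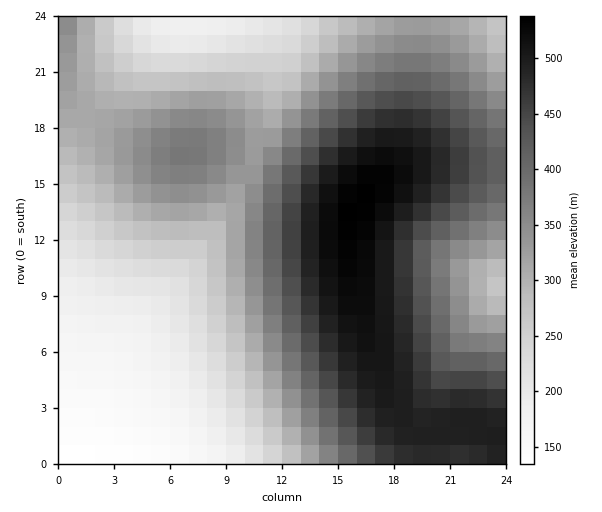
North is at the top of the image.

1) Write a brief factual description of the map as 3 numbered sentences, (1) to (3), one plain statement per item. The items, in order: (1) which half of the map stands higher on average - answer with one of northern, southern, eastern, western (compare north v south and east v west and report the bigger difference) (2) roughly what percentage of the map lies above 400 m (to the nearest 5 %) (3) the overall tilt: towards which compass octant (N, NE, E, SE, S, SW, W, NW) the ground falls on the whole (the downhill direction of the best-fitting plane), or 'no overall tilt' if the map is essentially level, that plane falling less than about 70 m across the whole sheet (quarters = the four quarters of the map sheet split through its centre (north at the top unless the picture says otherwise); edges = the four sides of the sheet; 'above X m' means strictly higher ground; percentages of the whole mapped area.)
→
(1) The eastern half stands higher on average than the western half.
(2) Ground above 400 m makes up about 35 % of the sheet.
(3) On the whole the ground falls towards the west.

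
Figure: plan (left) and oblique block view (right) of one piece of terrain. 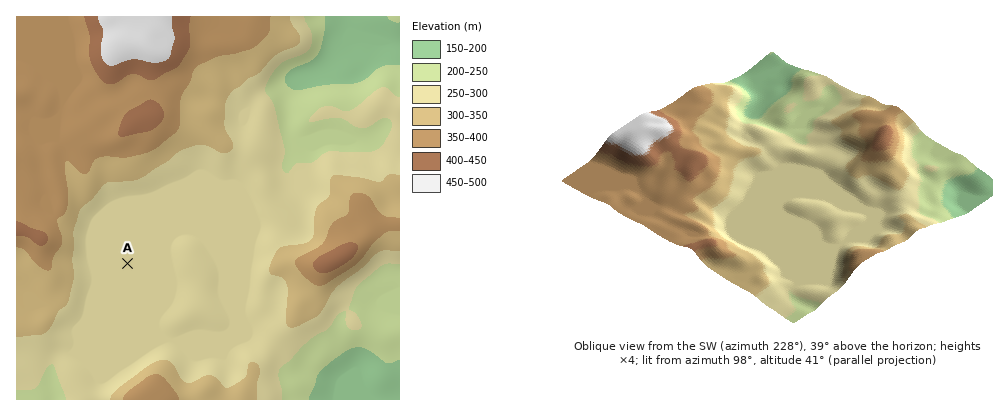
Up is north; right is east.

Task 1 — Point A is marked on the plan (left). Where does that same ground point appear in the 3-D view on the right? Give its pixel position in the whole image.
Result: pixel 772 234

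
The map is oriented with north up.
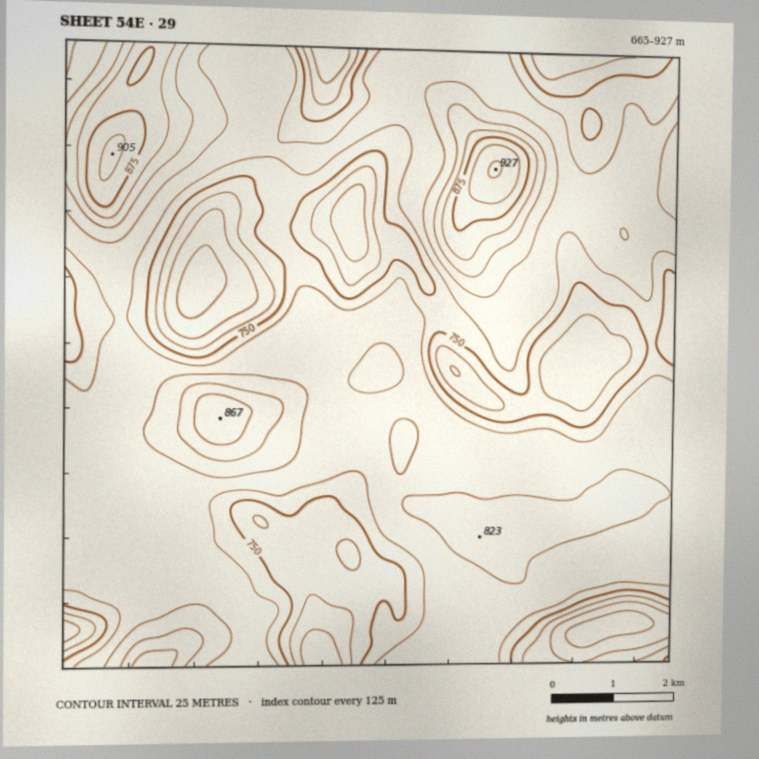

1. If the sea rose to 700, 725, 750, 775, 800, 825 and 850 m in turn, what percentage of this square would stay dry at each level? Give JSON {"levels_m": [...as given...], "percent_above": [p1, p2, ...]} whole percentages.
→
{"levels_m": [700, 725, 750, 775, 800, 825, 850], "percent_above": [95, 89, 78, 63, 21, 9, 6]}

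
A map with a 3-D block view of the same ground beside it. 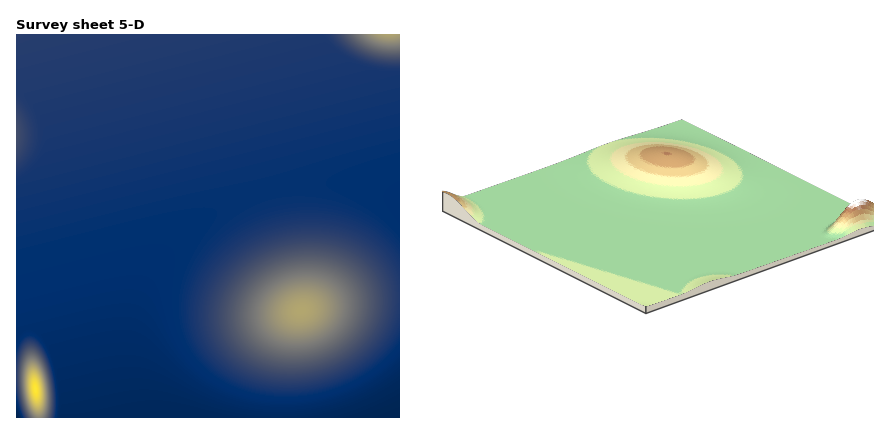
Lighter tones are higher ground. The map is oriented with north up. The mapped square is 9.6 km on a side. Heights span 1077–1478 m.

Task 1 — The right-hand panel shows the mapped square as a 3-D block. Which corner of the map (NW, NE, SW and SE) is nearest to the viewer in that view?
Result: NW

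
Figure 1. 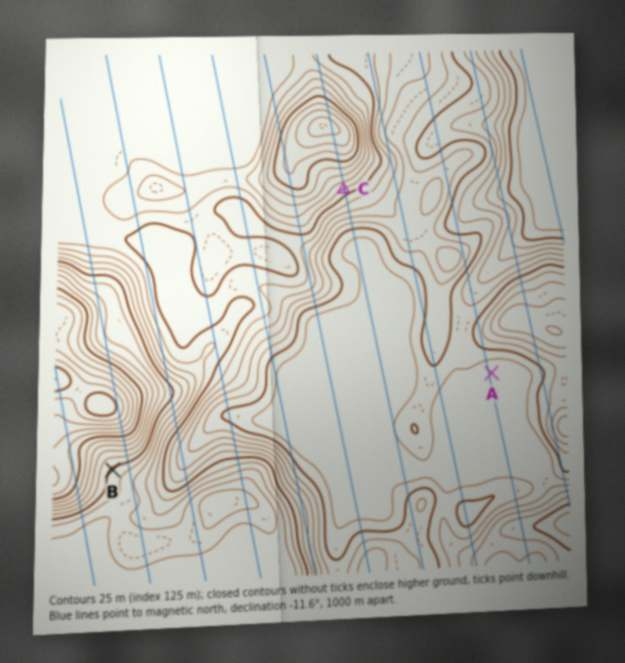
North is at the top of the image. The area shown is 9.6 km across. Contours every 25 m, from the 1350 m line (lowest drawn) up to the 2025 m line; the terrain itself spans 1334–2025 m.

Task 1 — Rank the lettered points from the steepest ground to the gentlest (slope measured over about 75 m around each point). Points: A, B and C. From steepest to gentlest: C B A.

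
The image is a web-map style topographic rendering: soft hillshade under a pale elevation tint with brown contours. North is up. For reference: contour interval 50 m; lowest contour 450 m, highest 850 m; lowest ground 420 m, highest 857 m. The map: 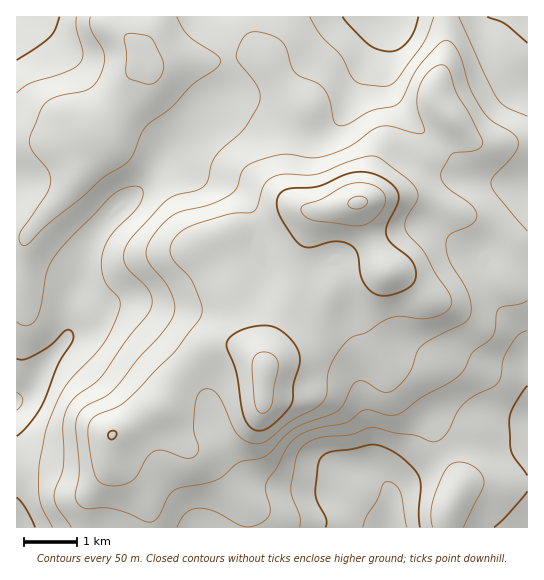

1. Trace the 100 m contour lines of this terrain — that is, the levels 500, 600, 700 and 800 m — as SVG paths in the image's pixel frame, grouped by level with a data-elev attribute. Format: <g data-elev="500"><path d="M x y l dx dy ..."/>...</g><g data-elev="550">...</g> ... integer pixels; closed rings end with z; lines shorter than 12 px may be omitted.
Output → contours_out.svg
<g data-elev="500"><path d="M326 527l0-9-9-16-2-8 3-27 2-8 3-4 7-3 43-7 10 2 14 7 13 11 8 9 3 11-2 26 1 16"/><path d="M494 527l13-12 20-24"/><path d="M17 498l9 11 9 18"/><path d="M527 475l-16-24-2-29 4-15 14-21"/><path d="M17 359l9 0 15-7 10-7 15-15 4 0 3 3 0 8-15 24-17 42-12 18-12 11"/><path d="M527 43l-22-19-18-7"/><path d="M60 17l-5 12-5 8-12 10-21 13"/><path d="M418 17l-4 14-6 10-9 8-9 3-12-3-9-4-27-28"/></g><g data-elev="600"><path d="M177 527l9-14 5-3 7-2 16 3 29 15 10 0 10-4 5-5 2-6-5-21 2-8 10-14 10-21 8-9 18-9 33-6 19-13 6 0 19 5 12-3 19-14 28-15 12-9 11-21 17-12 4-5 2-7 1-15 3-5 4-3 18-2 6-3"/><path d="M527 231l-30-36-6-10 2-8 23-26 2-6 0-6-6-6-21-13-8-9-13-23-11-34-4-7-5-5-4-2-5 3-19 19-9 13-10 23-5 6-7 3-20 4-22 13-8 2-4-1-3-4-4-20-5-11-7-7-17-6-6-4-4-7-5-17-4-7-7-5-12-4-9-1-7 2-7 9-4 14 2 5 15 17 5 10 2 8-2 9-15 24-28 27-4 8-3 16-3 4-7 5-21 5-10 5-39 42-4 11 0 9 5 8 15 15 5 6 3 10-1 8-5 8-20 24-24 35-7 7-21 15-9 15-2 13 0 41-8 22-1 8 3 10 14 20"/><path d="M91 17l-1 6 1 7 13 23 1 6-2 8-6 14-7 7-8 4-29 6-8 5-4 7-11 25-1 8 5 10 15 18 1 12-4 12-26 38-1 8 4 5 6-2 17-18 35-28 21-19 25-17 6-7 8-21 5-8 25-19 23-24 18-12 7-6 2-4-2-4-30-21-6-7-6-12"/></g><g data-elev="700"><path d="M104 485l15 1 12-5 6-6 10-18 8-6 10 0 21 7 5 0 4-2 4-7-5-19 1-24 3-11 5-6 8 0 7 6 15 32 7 10 10 6 12 0 8-4 20-17 25-13 8-7 4-8 1-19 3-10 8-15 11-12 16-5 16-11 9-4 10-2 18 3 10-1 10-3 9-5 4-8-3-9-13-19-12-23-15-16-4-6 1-10 10-17 2-5-1-7-6-8-29-23-9-3-22 5-34 13-38 1-8 3-6 5-3 7-4 16-5 6-19 1-14 4-29 9-13 8-7 10 0 10 4 8 13 13 5 7 8 21 1 11-4 7-23 30-43 44-11 10-24 10-7 7-2 5 0 8 5 32 4 12z"/></g><g data-elev="800"><path d="M260 413l6-1 5-6 7-39 0-5-3-5-5-4-5-1-6 1-4 2-3 10 3 37 2 7z"/><path d="M345 225l17 0 12-6 7-8 4-8 0-6-3-6-5-4-8-3-16-1-10 3-20 12-18 7-4 2 2 7 7 5z"/></g>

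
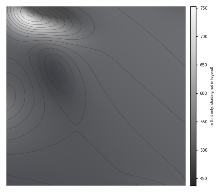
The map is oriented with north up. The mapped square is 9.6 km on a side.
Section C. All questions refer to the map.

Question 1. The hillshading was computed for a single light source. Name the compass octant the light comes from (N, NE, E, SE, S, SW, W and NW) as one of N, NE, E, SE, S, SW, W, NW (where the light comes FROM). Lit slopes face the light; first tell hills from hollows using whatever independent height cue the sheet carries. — SW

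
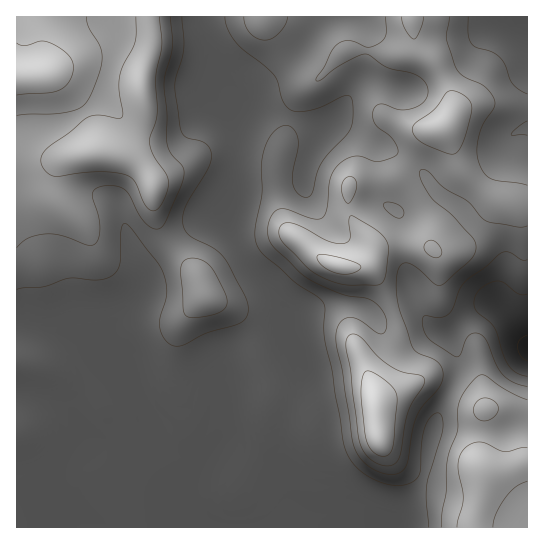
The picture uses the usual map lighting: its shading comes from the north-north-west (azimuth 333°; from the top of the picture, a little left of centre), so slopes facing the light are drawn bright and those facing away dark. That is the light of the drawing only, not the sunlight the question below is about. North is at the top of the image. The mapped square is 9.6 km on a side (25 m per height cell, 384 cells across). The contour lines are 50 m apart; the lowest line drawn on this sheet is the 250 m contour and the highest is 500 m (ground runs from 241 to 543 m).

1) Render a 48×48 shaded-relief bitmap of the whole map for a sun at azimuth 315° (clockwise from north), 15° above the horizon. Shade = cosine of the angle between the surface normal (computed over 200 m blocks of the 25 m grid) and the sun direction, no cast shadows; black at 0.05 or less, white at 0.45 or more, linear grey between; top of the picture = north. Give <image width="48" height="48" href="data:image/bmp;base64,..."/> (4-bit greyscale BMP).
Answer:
<image width="48" height="48" href="data:image/bmp;base64,Qk32BAAAAAAAAHYAAAAoAAAAMAAAADAAAAABAAQAAAAAAIAEAAATCwAAEwsAABAAAAAAAAAAAAAAABEREQAiIiIAMzMzAERERABVVVUAZmZmAHd3dwCIiIgAmZmZAKqqqgC7u7sAzMzMAN3d3QDu7u4A////AIiIiIiIiIiIiIiIiIiIiIiIiIm925dneIiIiIiIiIiIiIiIiIiIiIiIiIm8zKdmd4iIiIiIiIiIiIiIiIiIiIiHd3m8zKdmZ4iIiIiIiIiIiIiIiIiIiIh2VVisy6dlZoiIiIiIiIiIiIiIiIiIiId1Mjacy5hmZoiIiIiIiIiIiIiIiIiIiIh0EASc3Kh3d3eIiIiIiIiIiIiIiIiIiJmFIAOM7rmJmXd4iIiIiIiIiIiIiIiIiKy4MAJ87sqZq3d3iIiIiIiIiIiIiIiIic7aUQFa3cmImnd4iIiIiIiIiIiIiIiIic7qYgBJzKhmeIiIiIiIiIiIiIiIiHiIic7qYgAnvLhlZ4iIiIiIiIiIiIiIiHiIis7aZBAErcqHeIiIiIiIiIiIiIiIiHiIm97adkICfNypmnd3eIiIiIiHiIiIiIiIm97amIYyWtuZq3d3eIiIiIh3d4iIiIiIm93KmaqFWbqHmnd3iIiIiIh3d3iIiIiIm9ypmZqoealleIiIiIiIiIh2ZneIh3iIrNuYiIiZmqhUVoiIiIiIiJh1RVZ3d3iJrduYmHaImrlUVYiIiIiIiJmGQ0RWd3iJveyZmGVnebl1VXd3iIiIiauoUzNFZ3iJrNuZmGZlVpmHZnd3d3d4iKvKhUNFZ4iImqmIh2d2RGeId2Zmd3d3eJvLl2VWd4h3d2VWZWeGQ0Vod2ZmZmZmd4q7qGZneId2VDIzM1eGMiNXd2ZmZmZVZ4m7qHZnd4h2VDMzIkd2MRE2d2ZmZmZVZ4mruXZ3d3iHd3dlMkZ2QhEld2ZmZ3ZVZ4iauod4iHeJqqqXRGd3ZUM0Z2ZmZ2ZVeIeJqpiJqpiJq7uoZomYd2VFZmZmZmVVeHZniYiavMqpqqqpiJuoh3dlZnd2ZmVWiGM1eIiKzuy7u6mZiKupiIh2Znd3d2ZWiWITZ4iKzdy7y6h4iJmZiIh3d3eHdmZmmnIBRniJvLqrzKdmd4iIiIiIiIiHdlVWioQRJXeJqpiKzbdWd3eId3iZmYiHZUREeZYyJGeJqYd5zshnd3eId2eaqoiIZUM0aIdlRFeJqYZ5zuuImXd4d2eJqoiZh2VWZ3d4dVaJqoZoveypqYd3dlV5mYiaqpiHd2VomHeJqpdnnNypmYdmVDRomYiZq7qYh1RHmYiJqph3iruoiZh2UyNXiHeImqqZh1I2iYiImqh3eKu5ibu5ZCI1d2ZmeJmZl0IleIiImZh2Z5q6ms3sljI0VlVVVniJl0IleIiIiZhlRXq7qr3uuGVFZkRERFeJqEEleIiIiZl1RFirmJvdyodmd1VVREaKuUEleIiIiJqoZEaJh3iqqZh3eIh3VEV5ukAUZ4iIiIm6hkVndlZ4iJmHd5mYdlZ5umEDZ4iId3iruGVnd2Z2Z4mHd5mZh3Z4qoMCV4iHdmaKu4d4mYd3ZomYiIiYiHd4moQjV4iIZVVovLmaqpd2VXiYiIiId3eImYQjaImZdVVXm7qqu5ZVVWeIiIiHd3eImYQkaJqphlVWirqqu5ZVRFZ4iA=="/>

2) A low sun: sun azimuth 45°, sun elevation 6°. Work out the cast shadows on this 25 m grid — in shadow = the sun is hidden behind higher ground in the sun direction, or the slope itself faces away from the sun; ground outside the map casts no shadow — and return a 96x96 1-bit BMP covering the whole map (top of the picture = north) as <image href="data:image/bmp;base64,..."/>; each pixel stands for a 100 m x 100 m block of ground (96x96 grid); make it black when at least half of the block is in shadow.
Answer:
<image width="96" height="96" href="data:image/bmp;base64,Qk2+BAAAAAAAAD4AAAAoAAAAYAAAAGAAAAABAAEAAAAAAIAEAAATCwAAEwsAAAIAAAAAAAAA////AAAAAAAAAAAAAAAAAAA/wAAAAAAAAAAHwAA/gAAAAAAAAAAP+AA/AAAAAAAAAAAP/gA/AAAAAAAAAAAP/8AfgAAAAAAAAAAP//gf4AAAAAAAAAAP//4P8AAAAAAAAAAP//8P+AAAAAAAAAAP//8H+AAAAAAAAAAP//8H+AAAAAAAAAAP//8D+AAAAAAAAAAP//4D8AAAAAAAAAAP//wB4AAAAAAAAAAP//gB4AAAAAAAAAAH//gAwAAAAAAAAAAH//ADAAAAAAAAAAAH/+ADgAAAAAAAAAAH/+ADwAAAAAAAAAAH/+AB8AAAAAAAAAAH/+AB+AAAAAAAAAAH/+AA/AAAAAAAAAAH/+AA+AAAAAAAAAAH/8AAcAAAAAAAAAAH/8AAAAAAAAAAAAAH/8AAAAAAAAAAAAAH/8AAAAAAAAAAAAAH/4AAAAAAAAAAAAAD/4AAAAAAAAAAAAAD/4AAAAAAAAAAAAAD/wAAAAAAAAAAAAAD/wAAAAAAAAAAAAAB/wAAAAAAAAAAAAAB/gAAAAAAAAAAAAAB/gAAAAAAAAAAAAAA/AAAAAAAAAAAAAAA/AAAAAAAAAAAAAH+eAAAAAAAAAAAAAP/8AAAAAAAAAAAAAP/wAAAAAAAAAAAAAf/4AAAAAAAAAAAAAf/+BAAAAAAAAAIAAf///gAAAAAAAA/AA////gMAAAAAAA/AA////A8AAAAAAA/AB////B8AAAAAAA/AD////B+AAwAAAA/AD///+D+AAwAAAA+AD///AD+AAAAAAA8AD//8AD+AAAAAAB4AD//wAD8AAAAAADwAD//AAB4AAAAAAHgAD/+AAAwAAAAAA/AAB/8AAAAAAAAAB/AAB/wAAAAAAAAAD/AAB/gAAAAAAAAAD/AAA/AAAAAAAAAAD/AAAeAAAAAAAAAAH/AAAcAAAAAAAAAAH/AAAAAAAAAAAAAAH/AAAAA8AAAAAAAAH/AAAAA+AAAAAAAAP+AAAAA+AAAAAAAAf+AAAAA+AAAAAAAA/+AAAAA+AAAAAAAD/8AAAAAcAAAAAAAH/4AAAAAMAAAAAAAH/wAAAAAAAAAAAAAD/AAAAAAAAAfgAAAAAAAAAAAAAB/gAAAAAAAAAAAAAD/gAAAAAAAAAAAAAH/gAAAAAAAAAAAAAP/AAAAAAAAAAAAAAP/AAAAAAAAAAAAAAP8AAAAAAAAAAAAAADAAAAAAAAAAAAAAEAAAAAAAAAAAAAAAMAAAAAAAAAAAAAAAAAAAAAAAA4AAAAAAAAAAAAAAA4AAAAAAAAAAAA4AA4AAAAAAAAAAAAAAAwAAAAAAAB8AAAAAAAAAAAAAAH+AAAAAAAAAAAAAAP+AAAAAAAAAAAAAA/8AAAAAAAAAAAAAB/8AAAAAAAAAOAAAB/4AAAAAAAAA/wAAADgAAAAAAAAA/4AAAAAAAAAAAAAA/4AAAAAAAAAAAAAA/wAAAAAAAAAAAAAA/wAAAYAAAAAAAAAA/gAAA+AAAAAAAAAAfgAAA+AAAAAAAAAAfAAAAeAAAAAAAAAAOAAAAcAAAA="/>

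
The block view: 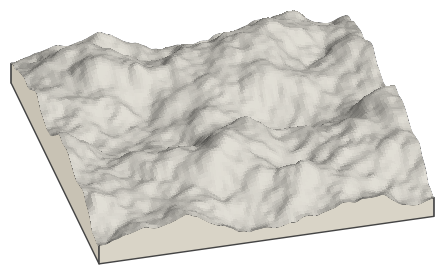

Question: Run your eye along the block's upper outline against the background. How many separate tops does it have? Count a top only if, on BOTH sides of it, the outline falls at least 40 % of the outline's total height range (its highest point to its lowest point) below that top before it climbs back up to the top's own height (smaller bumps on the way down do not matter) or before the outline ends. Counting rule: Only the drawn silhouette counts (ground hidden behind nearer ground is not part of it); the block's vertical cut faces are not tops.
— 0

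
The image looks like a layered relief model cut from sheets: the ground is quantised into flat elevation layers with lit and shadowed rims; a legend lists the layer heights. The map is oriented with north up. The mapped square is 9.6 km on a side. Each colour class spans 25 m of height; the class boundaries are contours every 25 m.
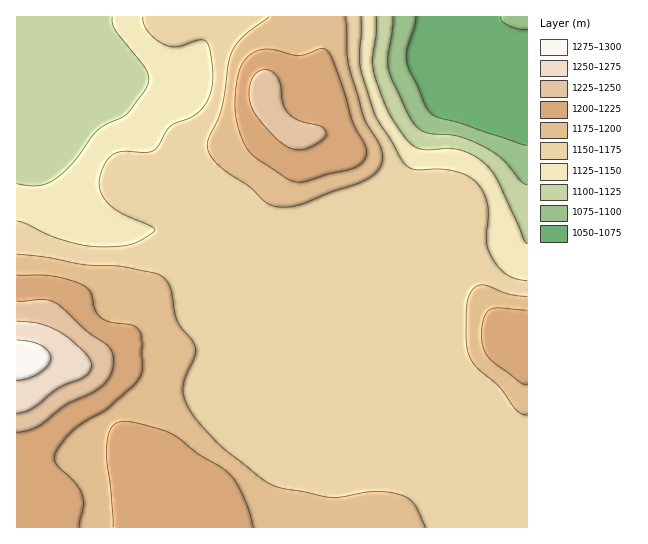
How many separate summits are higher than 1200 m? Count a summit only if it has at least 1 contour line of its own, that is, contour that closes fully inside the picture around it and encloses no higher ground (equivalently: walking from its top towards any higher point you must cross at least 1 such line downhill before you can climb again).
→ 1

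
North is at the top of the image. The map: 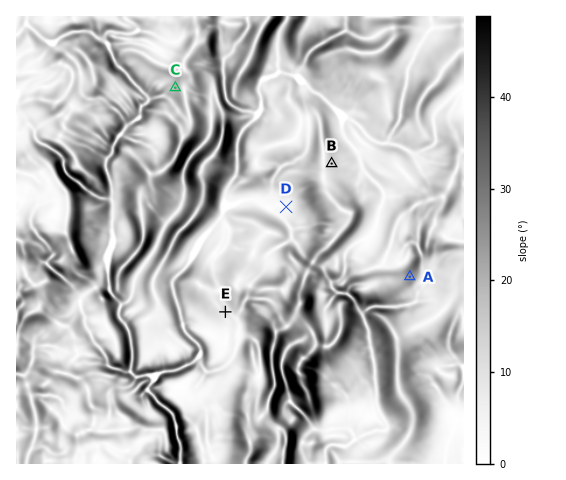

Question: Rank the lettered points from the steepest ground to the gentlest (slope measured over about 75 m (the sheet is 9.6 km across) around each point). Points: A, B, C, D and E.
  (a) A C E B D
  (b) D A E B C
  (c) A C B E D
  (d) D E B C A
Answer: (c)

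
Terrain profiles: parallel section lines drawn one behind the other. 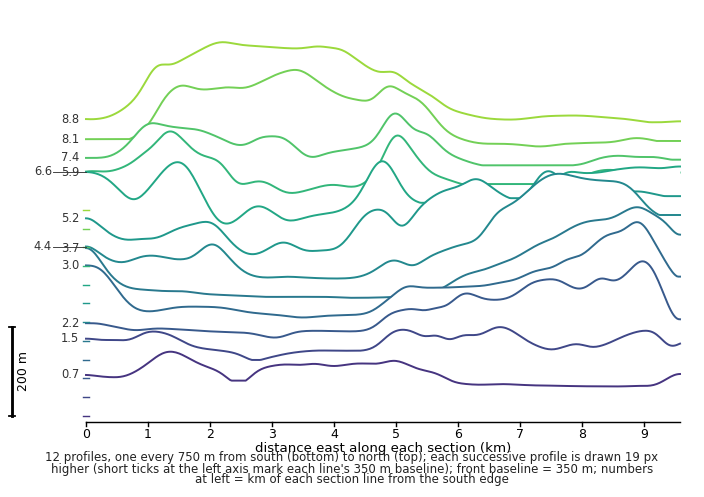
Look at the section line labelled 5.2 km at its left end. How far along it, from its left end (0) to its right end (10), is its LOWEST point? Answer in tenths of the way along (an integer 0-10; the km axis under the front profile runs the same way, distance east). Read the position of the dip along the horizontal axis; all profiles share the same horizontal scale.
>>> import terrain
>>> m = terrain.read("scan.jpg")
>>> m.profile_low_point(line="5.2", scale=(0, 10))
3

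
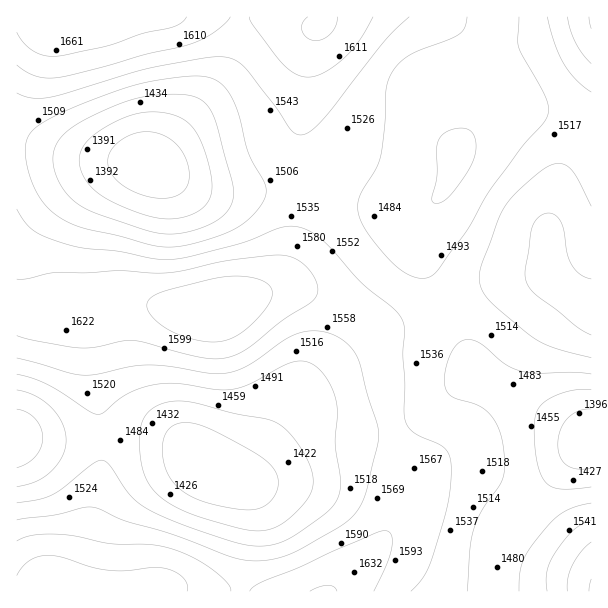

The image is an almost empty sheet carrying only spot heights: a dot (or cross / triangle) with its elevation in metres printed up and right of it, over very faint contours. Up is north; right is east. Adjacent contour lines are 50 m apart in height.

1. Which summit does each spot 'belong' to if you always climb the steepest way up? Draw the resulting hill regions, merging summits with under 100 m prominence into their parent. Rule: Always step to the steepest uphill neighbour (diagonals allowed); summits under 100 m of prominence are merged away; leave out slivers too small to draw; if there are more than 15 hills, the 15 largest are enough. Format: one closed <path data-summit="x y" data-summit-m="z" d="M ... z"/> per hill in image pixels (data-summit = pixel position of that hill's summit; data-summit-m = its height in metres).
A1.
<path data-summit="213 309" data-summit-m="1693" d="M510 106l-18 0-10 7-19 27-6 12-3 16-10 23-16 14-17 5-25-4-54-14-129-2-18-6-38-21-66-6-51-13-13-2-1 296 76 1 22-3 41 2 27 8 24 20 13 8 24 4 11-3 9-6 33-36 9-5 19-1 29 5 25 0 15-4 17-6 19-12 42-34 8 0 34 21 44 23 27 18 7 1 1-308-32-15z"/><path data-summit="47 591" data-summit-m="1682" d="M479 376l-8 0-42 34-19 12-17 6-15 4-25 0-29-5-19 1-9 5-33 36-9 6-11 3-24-4-13-8-24-20-27-8-12-2-29 0-22 3-74-1-2 2 0 151 479 1 1-35 9-24 21-21 36-45 26-27-31-20-44-23z"/><path data-summit="47 18" data-summit-m="1682" d="M495 16l-478 0-1 125 65 16 66 6 38 21 27 8 120 0 61 16 27 0 12-6 12-11 10-23 3-16 6-12 25-35 8-70z"/><path data-summit="591 591" data-summit-m="1654" d="M591 439l-3 0-26 28-36 45-21 21-9 24 1 35 95-1z"/><path data-summit="591 17" data-summit-m="1654" d="M591 16l-94 0-7 85-4 7 6-2 18 0 39 8 20 6 22 10z"/>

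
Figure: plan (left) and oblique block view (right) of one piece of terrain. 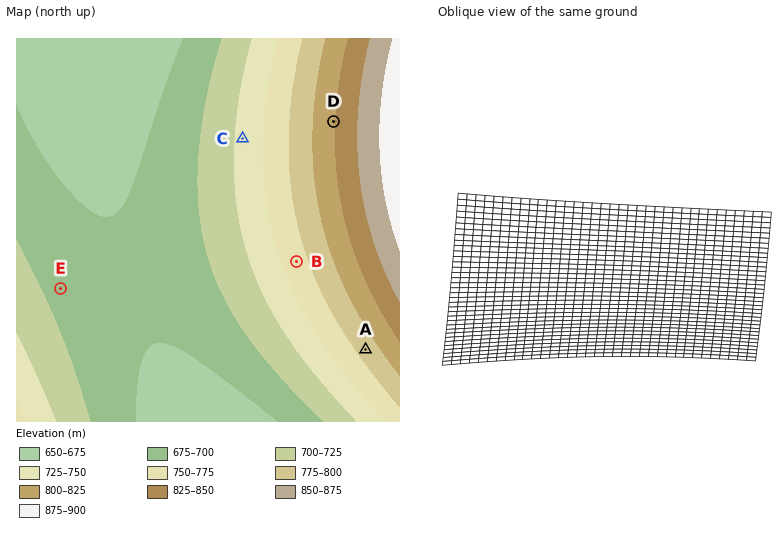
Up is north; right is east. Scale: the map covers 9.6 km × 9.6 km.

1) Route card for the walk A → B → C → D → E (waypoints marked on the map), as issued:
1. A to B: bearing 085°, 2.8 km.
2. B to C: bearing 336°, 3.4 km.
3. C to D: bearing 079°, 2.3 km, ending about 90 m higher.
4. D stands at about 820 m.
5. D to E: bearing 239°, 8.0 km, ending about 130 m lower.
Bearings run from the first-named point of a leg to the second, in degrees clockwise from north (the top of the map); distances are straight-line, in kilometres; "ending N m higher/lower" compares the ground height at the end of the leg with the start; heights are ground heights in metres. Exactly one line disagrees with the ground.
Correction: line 1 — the bearing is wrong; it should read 322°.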